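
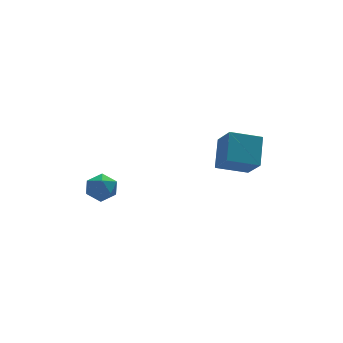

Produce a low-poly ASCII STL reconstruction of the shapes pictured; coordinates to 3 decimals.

solid 
facet normal 0.406 -0.071 0.911
outer loop
vertex -3.159 3.377 -1.552
vertex -3.407 2.62 -1.5
vertex -2.688 2.784 -1.808
endloop
endfacet
facet normal 0.768 0.391 0.507
outer loop
vertex -3.159 3.377 -1.552
vertex -2.688 2.784 -1.808
vertex -2.75 3.457 -2.234
endloop
endfacet
facet normal 0.317 0.901 0.296
outer loop
vertex -3.159 3.377 -1.552
vertex -2.75 3.457 -2.234
vertex -3.508 3.709 -2.19
endloop
endfacet
facet normal -0.325 0.754 0.570
outer loop
vertex -3.159 3.377 -1.552
vertex -3.508 3.709 -2.19
vertex -3.914 3.191 -1.736
endloop
endfacet
facet normal -0.270 0.154 0.951
outer loop
vertex -3.159 3.377 -1.552
vertex -3.914 3.191 -1.736
vertex -3.407 2.62 -1.5
endloop
endfacet
facet normal 0.996 0.045 -0.075
outer loop
vertex -2.75 3.457 -2.234
vertex -2.688 2.784 -1.808
vertex -2.746 2.749 -2.604
endloop
endfacet
facet normal 0.409 -0.703 0.581
outer loop
vertex -2.688 2.784 -1.808
vertex -3.407 2.62 -1.5
vertex -3.152 2.231 -2.15
endloop
endfacet
facet normal -0.684 -0.341 0.645
outer loop
vertex -3.407 2.62 -1.5
vertex -3.914 3.191 -1.736
vertex -3.91 2.483 -2.106
endloop
endfacet
facet normal -0.774 0.632 0.029
outer loop
vertex -3.914 3.191 -1.736
vertex -3.508 3.709 -2.19
vertex -3.972 3.156 -2.532
endloop
endfacet
facet normal 0.265 0.870 -0.417
outer loop
vertex -3.508 3.709 -2.19
vertex -2.75 3.457 -2.234
vertex -3.253 3.32 -2.84
endloop
endfacet
facet normal 0.325 -0.754 -0.570
outer loop
vertex -3.501 2.563 -2.788
vertex -2.746 2.749 -2.604
vertex -3.152 2.231 -2.15
endloop
endfacet
facet normal -0.317 -0.901 -0.296
outer loop
vertex -3.501 2.563 -2.788
vertex -3.152 2.231 -2.15
vertex -3.91 2.483 -2.106
endloop
endfacet
facet normal -0.768 -0.391 -0.507
outer loop
vertex -3.501 2.563 -2.788
vertex -3.91 2.483 -2.106
vertex -3.972 3.156 -2.532
endloop
endfacet
facet normal -0.406 0.071 -0.911
outer loop
vertex -3.501 2.563 -2.788
vertex -3.972 3.156 -2.532
vertex -3.253 3.32 -2.84
endloop
endfacet
facet normal 0.270 -0.154 -0.951
outer loop
vertex -3.501 2.563 -2.788
vertex -3.253 3.32 -2.84
vertex -2.746 2.749 -2.604
endloop
endfacet
facet normal 0.774 -0.632 -0.029
outer loop
vertex -3.152 2.231 -2.15
vertex -2.746 2.749 -2.604
vertex -2.688 2.784 -1.808
endloop
endfacet
facet normal -0.265 -0.870 0.417
outer loop
vertex -3.91 2.483 -2.106
vertex -3.152 2.231 -2.15
vertex -3.407 2.62 -1.5
endloop
endfacet
facet normal -0.996 -0.045 0.075
outer loop
vertex -3.972 3.156 -2.532
vertex -3.91 2.483 -2.106
vertex -3.914 3.191 -1.736
endloop
endfacet
facet normal -0.409 0.703 -0.581
outer loop
vertex -3.253 3.32 -2.84
vertex -3.972 3.156 -2.532
vertex -3.508 3.709 -2.19
endloop
endfacet
facet normal 0.684 0.341 -0.645
outer loop
vertex -2.746 2.749 -2.604
vertex -3.253 3.32 -2.84
vertex -2.75 3.457 -2.234
endloop
endfacet
facet normal -0.938 0.189 0.292
outer loop
vertex 1.816 0.978 1.412
vertex 1.704 2.052 0.358
vertex 1.272 -0.105 0.367
endloop
endfacet
facet normal 0.075 -0.712 0.699
outer loop
vertex 2.696 -0.392 -0.078
vertex 1.816 0.978 1.412
vertex 1.272 -0.105 0.367
endloop
endfacet
facet normal -0.937 0.189 0.293
outer loop
vertex 1.272 -0.105 0.367
vertex 1.704 2.052 0.358
vertex 1.159 0.97 -0.687
endloop
endfacet
facet normal -0.340 -0.676 -0.653
outer loop
vertex 1.159 0.97 -0.687
vertex 2.696 -0.392 -0.078
vertex 1.272 -0.105 0.367
endloop
endfacet
facet normal 0.340 0.676 0.653
outer loop
vertex 1.816 0.978 1.412
vertex 3.128 1.765 -0.087
vertex 1.704 2.052 0.358
endloop
endfacet
facet normal 0.074 -0.712 0.698
outer loop
vertex 3.241 0.69 0.967
vertex 1.816 0.978 1.412
vertex 2.696 -0.392 -0.078
endloop
endfacet
facet normal 0.341 0.676 0.653
outer loop
vertex 3.241 0.69 0.967
vertex 3.128 1.765 -0.087
vertex 1.816 0.978 1.412
endloop
endfacet
facet normal -0.075 0.712 -0.698
outer loop
vertex 1.704 2.052 0.358
vertex 3.128 1.765 -0.087
vertex 1.159 0.97 -0.687
endloop
endfacet
facet normal -0.341 -0.676 -0.653
outer loop
vertex 2.584 0.682 -1.132
vertex 2.696 -0.392 -0.078
vertex 1.159 0.97 -0.687
endloop
endfacet
facet normal -0.074 0.712 -0.699
outer loop
vertex 1.159 0.97 -0.687
vertex 3.128 1.765 -0.087
vertex 2.584 0.682 -1.132
endloop
endfacet
facet normal 0.937 -0.189 -0.293
outer loop
vertex 2.584 0.682 -1.132
vertex 3.241 0.69 0.967
vertex 2.696 -0.392 -0.078
endloop
endfacet
facet normal 0.937 -0.188 -0.293
outer loop
vertex 3.128 1.765 -0.087
vertex 3.241 0.69 0.967
vertex 2.584 0.682 -1.132
endloop
endfacet

endsolid


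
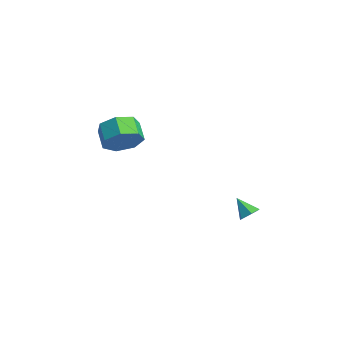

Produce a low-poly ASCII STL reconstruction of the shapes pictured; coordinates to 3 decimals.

solid 
facet normal 0.875 -0.244 -0.418
outer loop
vertex -2.64 -1.963 0.491
vertex -3.14 -2.516 -0.234
vertex -2.871 -1.512 -0.256
endloop
endfacet
facet normal 0.410 0.831 0.375
outer loop
vertex -2.64 -1.963 0.491
vertex -2.871 -1.512 -0.256
vertex -3.621 -1.69 0.958
endloop
endfacet
facet normal 0.410 0.831 0.375
outer loop
vertex -3.621 -1.69 0.958
vertex -2.871 -1.512 -0.256
vertex -3.851 -1.239 0.211
endloop
endfacet
facet normal -0.876 0.244 0.417
outer loop
vertex -3.621 -1.69 0.958
vertex -3.851 -1.239 0.211
vertex -4.12 -2.244 0.234
endloop
endfacet
facet normal 0.876 -0.244 -0.417
outer loop
vertex -2.871 -1.512 -0.256
vertex -3.14 -2.516 -0.234
vertex -3.304 -1.818 -0.986
endloop
endfacet
facet normal 0.056 0.909 -0.414
outer loop
vertex -2.871 -1.512 -0.256
vertex -3.304 -1.818 -0.986
vertex -3.851 -1.239 0.211
endloop
endfacet
facet normal 0.056 0.909 -0.414
outer loop
vertex -3.851 -1.239 0.211
vertex -3.304 -1.818 -0.986
vertex -4.285 -1.545 -0.519
endloop
endfacet
facet normal -0.875 0.244 0.418
outer loop
vertex -3.851 -1.239 0.211
vertex -4.285 -1.545 -0.519
vertex -4.12 -2.244 0.234
endloop
endfacet
facet normal 0.876 -0.243 -0.417
outer loop
vertex -3.304 -1.818 -0.986
vertex -3.14 -2.516 -0.234
vertex -3.613 -2.65 -1.15
endloop
endfacet
facet normal -0.340 0.302 -0.891
outer loop
vertex -3.304 -1.818 -0.986
vertex -3.613 -2.65 -1.15
vertex -4.285 -1.545 -0.519
endloop
endfacet
facet normal -0.340 0.302 -0.891
outer loop
vertex -4.285 -1.545 -0.519
vertex -3.613 -2.65 -1.15
vertex -4.594 -2.377 -0.683
endloop
endfacet
facet normal -0.876 0.243 0.417
outer loop
vertex -4.285 -1.545 -0.519
vertex -4.594 -2.377 -0.683
vertex -4.12 -2.244 0.234
endloop
endfacet
facet normal 0.876 -0.244 -0.417
outer loop
vertex -3.613 -2.65 -1.15
vertex -3.14 -2.516 -0.234
vertex -3.566 -3.381 -0.623
endloop
endfacet
facet normal -0.480 -0.533 -0.697
outer loop
vertex -3.613 -2.65 -1.15
vertex -3.566 -3.381 -0.623
vertex -4.594 -2.377 -0.683
endloop
endfacet
facet normal -0.480 -0.533 -0.697
outer loop
vertex -4.594 -2.377 -0.683
vertex -3.566 -3.381 -0.623
vertex -4.547 -3.108 -0.156
endloop
endfacet
facet normal -0.875 0.244 0.417
outer loop
vertex -4.594 -2.377 -0.683
vertex -4.547 -3.108 -0.156
vertex -4.12 -2.244 0.234
endloop
endfacet
facet normal 0.876 -0.244 -0.417
outer loop
vertex -3.566 -3.381 -0.623
vertex -3.14 -2.516 -0.234
vertex -3.198 -3.462 0.197
endloop
endfacet
facet normal -0.259 -0.966 0.021
outer loop
vertex -3.566 -3.381 -0.623
vertex -3.198 -3.462 0.197
vertex -4.547 -3.108 -0.156
endloop
endfacet
facet normal -0.259 -0.966 0.021
outer loop
vertex -4.547 -3.108 -0.156
vertex -3.198 -3.462 0.197
vertex -4.178 -3.189 0.664
endloop
endfacet
facet normal -0.875 0.244 0.418
outer loop
vertex -4.547 -3.108 -0.156
vertex -4.178 -3.189 0.664
vertex -4.12 -2.244 0.234
endloop
endfacet
facet normal 0.876 -0.244 -0.417
outer loop
vertex -3.198 -3.462 0.197
vertex -3.14 -2.516 -0.234
vertex -2.786 -2.83 0.693
endloop
endfacet
facet normal 0.158 -0.671 0.724
outer loop
vertex -3.198 -3.462 0.197
vertex -2.786 -2.83 0.693
vertex -4.178 -3.189 0.664
endloop
endfacet
facet normal 0.158 -0.671 0.724
outer loop
vertex -4.178 -3.189 0.664
vertex -2.786 -2.83 0.693
vertex -3.766 -2.557 1.16
endloop
endfacet
facet normal -0.876 0.244 0.417
outer loop
vertex -4.178 -3.189 0.664
vertex -3.766 -2.557 1.16
vertex -4.12 -2.244 0.234
endloop
endfacet
facet normal 0.875 -0.245 -0.417
outer loop
vertex -2.786 -2.83 0.693
vertex -3.14 -2.516 -0.234
vertex -2.64 -1.963 0.491
endloop
endfacet
facet normal 0.456 0.129 0.881
outer loop
vertex -2.786 -2.83 0.693
vertex -2.64 -1.963 0.491
vertex -3.766 -2.557 1.16
endloop
endfacet
facet normal 0.455 0.129 0.881
outer loop
vertex -3.766 -2.557 1.16
vertex -2.64 -1.963 0.491
vertex -3.621 -1.69 0.958
endloop
endfacet
facet normal -0.876 0.244 0.417
outer loop
vertex -3.766 -2.557 1.16
vertex -3.621 -1.69 0.958
vertex -4.12 -2.244 0.234
endloop
endfacet
facet normal 0.754 0.191 -0.628
outer loop
vertex 3.195 0.65 -2.29
vertex 2.821 0.804 -2.692
vertex 3.025 1.193 -2.329
endloop
endfacet
facet normal 0.221 0.139 0.965
outer loop
vertex 3.195 0.65 -2.29
vertex 3.025 1.193 -2.329
vertex 1.999 0.596 -2.008
endloop
endfacet
facet normal 0.755 0.190 -0.628
outer loop
vertex 3.025 1.193 -2.329
vertex 2.821 0.804 -2.692
vertex 2.652 1.347 -2.731
endloop
endfacet
facet normal -0.280 0.781 0.559
outer loop
vertex 3.025 1.193 -2.329
vertex 2.652 1.347 -2.731
vertex 1.999 0.596 -2.008
endloop
endfacet
facet normal 0.755 0.190 -0.628
outer loop
vertex 2.652 1.347 -2.731
vertex 2.821 0.804 -2.692
vertex 2.448 0.958 -3.094
endloop
endfacet
facet normal -0.812 0.564 -0.148
outer loop
vertex 2.652 1.347 -2.731
vertex 2.448 0.958 -3.094
vertex 1.999 0.596 -2.008
endloop
endfacet
facet normal 0.755 0.191 -0.627
outer loop
vertex 2.448 0.958 -3.094
vertex 2.821 0.804 -2.692
vertex 2.617 0.415 -3.056
endloop
endfacet
facet normal -0.845 -0.294 -0.447
outer loop
vertex 2.448 0.958 -3.094
vertex 2.617 0.415 -3.056
vertex 1.999 0.596 -2.008
endloop
endfacet
facet normal 0.755 0.191 -0.627
outer loop
vertex 2.617 0.415 -3.056
vertex 2.821 0.804 -2.692
vertex 2.991 0.261 -2.653
endloop
endfacet
facet normal -0.343 -0.938 -0.040
outer loop
vertex 2.617 0.415 -3.056
vertex 2.991 0.261 -2.653
vertex 1.999 0.596 -2.008
endloop
endfacet
facet normal 0.754 0.191 -0.628
outer loop
vertex 2.991 0.261 -2.653
vertex 2.821 0.804 -2.692
vertex 3.195 0.65 -2.29
endloop
endfacet
facet normal 0.190 -0.721 0.666
outer loop
vertex 2.991 0.261 -2.653
vertex 3.195 0.65 -2.29
vertex 1.999 0.596 -2.008
endloop
endfacet

endsolid


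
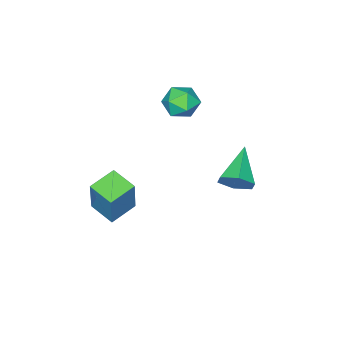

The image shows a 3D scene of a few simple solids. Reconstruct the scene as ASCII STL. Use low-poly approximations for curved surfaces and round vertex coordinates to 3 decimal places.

solid 
facet normal 0.773 0.421 -0.475
outer loop
vertex -1.385 2.461 -2.013
vertex -1.637 2.111 -2.733
vertex -1.918 2.872 -2.516
endloop
endfacet
facet normal -0.289 0.568 0.770
outer loop
vertex -1.385 2.461 -2.013
vertex -1.918 2.872 -2.516
vertex -3.143 1.289 -1.807
endloop
endfacet
facet normal 0.772 0.421 -0.476
outer loop
vertex -1.918 2.872 -2.516
vertex -1.637 2.111 -2.733
vertex -2.17 2.521 -3.236
endloop
endfacet
facet normal -0.795 0.607 -0.018
outer loop
vertex -1.918 2.872 -2.516
vertex -2.17 2.521 -3.236
vertex -3.143 1.289 -1.807
endloop
endfacet
facet normal 0.772 0.422 -0.474
outer loop
vertex -2.17 2.521 -3.236
vertex -1.637 2.111 -2.733
vertex -1.888 1.76 -3.454
endloop
endfacet
facet normal -0.775 -0.109 -0.622
outer loop
vertex -2.17 2.521 -3.236
vertex -1.888 1.76 -3.454
vertex -3.143 1.289 -1.807
endloop
endfacet
facet normal 0.773 0.421 -0.474
outer loop
vertex -1.888 1.76 -3.454
vertex -1.637 2.111 -2.733
vertex -1.356 1.349 -2.951
endloop
endfacet
facet normal -0.252 -0.863 -0.439
outer loop
vertex -1.888 1.76 -3.454
vertex -1.356 1.349 -2.951
vertex -3.143 1.289 -1.807
endloop
endfacet
facet normal 0.773 0.421 -0.475
outer loop
vertex -1.356 1.349 -2.951
vertex -1.637 2.111 -2.733
vertex -1.104 1.7 -2.23
endloop
endfacet
facet normal 0.254 -0.902 0.350
outer loop
vertex -1.356 1.349 -2.951
vertex -1.104 1.7 -2.23
vertex -3.143 1.289 -1.807
endloop
endfacet
facet normal 0.773 0.421 -0.475
outer loop
vertex -1.104 1.7 -2.23
vertex -1.637 2.111 -2.733
vertex -1.385 2.461 -2.013
endloop
endfacet
facet normal 0.235 -0.185 0.954
outer loop
vertex -1.104 1.7 -2.23
vertex -1.385 2.461 -2.013
vertex -3.143 1.289 -1.807
endloop
endfacet
facet normal -0.973 0.092 0.212
outer loop
vertex 1.792 -1.494 -1.747
vertex 1.846 -0.286 -2.021
vertex 1.349 -1.895 -3.603
endloop
endfacet
facet normal -0.043 -0.974 0.221
outer loop
vertex 2.614 -2.014 -3.879
vertex 1.792 -1.494 -1.747
vertex 1.349 -1.895 -3.603
endloop
endfacet
facet normal -0.973 0.092 0.212
outer loop
vertex 1.349 -1.895 -3.603
vertex 1.846 -0.286 -2.021
vertex 1.403 -0.687 -3.877
endloop
endfacet
facet normal -0.227 -0.206 -0.952
outer loop
vertex 1.403 -0.687 -3.877
vertex 2.614 -2.014 -3.879
vertex 1.349 -1.895 -3.603
endloop
endfacet
facet normal 0.227 0.206 0.952
outer loop
vertex 1.792 -1.494 -1.747
vertex 3.111 -0.405 -2.297
vertex 1.846 -0.286 -2.021
endloop
endfacet
facet normal -0.043 -0.974 0.221
outer loop
vertex 3.057 -1.613 -2.023
vertex 1.792 -1.494 -1.747
vertex 2.614 -2.014 -3.879
endloop
endfacet
facet normal 0.227 0.206 0.952
outer loop
vertex 3.057 -1.613 -2.023
vertex 3.111 -0.405 -2.297
vertex 1.792 -1.494 -1.747
endloop
endfacet
facet normal 0.043 0.974 -0.221
outer loop
vertex 1.846 -0.286 -2.021
vertex 3.111 -0.405 -2.297
vertex 1.403 -0.687 -3.877
endloop
endfacet
facet normal -0.227 -0.206 -0.952
outer loop
vertex 2.668 -0.806 -4.153
vertex 2.614 -2.014 -3.879
vertex 1.403 -0.687 -3.877
endloop
endfacet
facet normal 0.043 0.974 -0.221
outer loop
vertex 1.403 -0.687 -3.877
vertex 3.111 -0.405 -2.297
vertex 2.668 -0.806 -4.153
endloop
endfacet
facet normal 0.973 -0.092 -0.212
outer loop
vertex 2.668 -0.806 -4.153
vertex 3.057 -1.613 -2.023
vertex 2.614 -2.014 -3.879
endloop
endfacet
facet normal 0.973 -0.092 -0.212
outer loop
vertex 3.111 -0.405 -2.297
vertex 3.057 -1.613 -2.023
vertex 2.668 -0.806 -4.153
endloop
endfacet
facet normal -0.937 0.345 0.046
outer loop
vertex -3.742 -2.077 -1.169
vertex -3.742 -2.197 -0.273
vertex -3.469 -1.409 -0.623
endloop
endfacet
facet normal -0.582 0.644 -0.496
outer loop
vertex -3.742 -2.077 -1.169
vertex -3.469 -1.409 -0.623
vertex -3.014 -1.585 -1.385
endloop
endfacet
facet normal -0.357 0.121 -0.926
outer loop
vertex -3.742 -2.077 -1.169
vertex -3.014 -1.585 -1.385
vertex -3.006 -2.481 -1.505
endloop
endfacet
facet normal -0.572 -0.501 -0.649
outer loop
vertex -3.742 -2.077 -1.169
vertex -3.006 -2.481 -1.505
vertex -3.455 -2.859 -0.818
endloop
endfacet
facet normal -0.930 -0.363 -0.049
outer loop
vertex -3.742 -2.077 -1.169
vertex -3.455 -2.859 -0.818
vertex -3.742 -2.197 -0.273
endloop
endfacet
facet normal -0.008 0.973 -0.230
outer loop
vertex -3.014 -1.585 -1.385
vertex -3.469 -1.409 -0.623
vertex -2.565 -1.401 -0.622
endloop
endfacet
facet normal -0.582 0.490 0.649
outer loop
vertex -3.469 -1.409 -0.623
vertex -3.742 -2.197 -0.273
vertex -3.014 -1.779 0.065
endloop
endfacet
facet normal -0.572 -0.655 0.494
outer loop
vertex -3.742 -2.197 -0.273
vertex -3.455 -2.859 -0.818
vertex -3.006 -2.675 -0.055
endloop
endfacet
facet normal 0.008 -0.878 -0.478
outer loop
vertex -3.455 -2.859 -0.818
vertex -3.006 -2.481 -1.505
vertex -2.551 -2.851 -0.817
endloop
endfacet
facet normal 0.357 0.127 -0.926
outer loop
vertex -3.006 -2.481 -1.505
vertex -3.014 -1.585 -1.385
vertex -2.278 -2.063 -1.167
endloop
endfacet
facet normal 0.572 0.501 0.649
outer loop
vertex -2.278 -2.183 -0.271
vertex -2.565 -1.401 -0.622
vertex -3.014 -1.779 0.065
endloop
endfacet
facet normal 0.357 -0.121 0.926
outer loop
vertex -2.278 -2.183 -0.271
vertex -3.014 -1.779 0.065
vertex -3.006 -2.675 -0.055
endloop
endfacet
facet normal 0.582 -0.644 0.496
outer loop
vertex -2.278 -2.183 -0.271
vertex -3.006 -2.675 -0.055
vertex -2.551 -2.851 -0.817
endloop
endfacet
facet normal 0.937 -0.345 -0.046
outer loop
vertex -2.278 -2.183 -0.271
vertex -2.551 -2.851 -0.817
vertex -2.278 -2.063 -1.167
endloop
endfacet
facet normal 0.930 0.363 0.049
outer loop
vertex -2.278 -2.183 -0.271
vertex -2.278 -2.063 -1.167
vertex -2.565 -1.401 -0.622
endloop
endfacet
facet normal -0.008 0.878 0.478
outer loop
vertex -3.014 -1.779 0.065
vertex -2.565 -1.401 -0.622
vertex -3.469 -1.409 -0.623
endloop
endfacet
facet normal -0.357 -0.127 0.926
outer loop
vertex -3.006 -2.675 -0.055
vertex -3.014 -1.779 0.065
vertex -3.742 -2.197 -0.273
endloop
endfacet
facet normal 0.008 -0.973 0.230
outer loop
vertex -2.551 -2.851 -0.817
vertex -3.006 -2.675 -0.055
vertex -3.455 -2.859 -0.818
endloop
endfacet
facet normal 0.582 -0.490 -0.649
outer loop
vertex -2.278 -2.063 -1.167
vertex -2.551 -2.851 -0.817
vertex -3.006 -2.481 -1.505
endloop
endfacet
facet normal 0.572 0.655 -0.494
outer loop
vertex -2.565 -1.401 -0.622
vertex -2.278 -2.063 -1.167
vertex -3.014 -1.585 -1.385
endloop
endfacet

endsolid


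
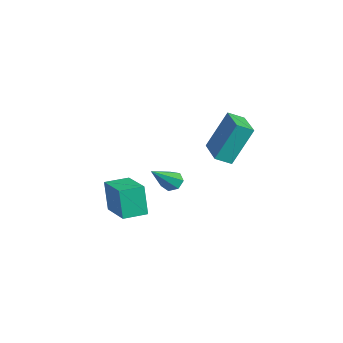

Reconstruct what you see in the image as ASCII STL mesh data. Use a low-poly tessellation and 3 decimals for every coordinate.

solid 
facet normal -0.996 -0.087 0.001
outer loop
vertex 1.756 3.641 2.773
vertex 1.689 4.408 2.39
vertex 1.839 2.67 0.812
endloop
endfacet
facet normal 0.079 -0.892 0.445
outer loop
vertex 3.691 2.832 0.81
vertex 1.756 3.641 2.773
vertex 1.839 2.67 0.812
endloop
endfacet
facet normal -0.996 -0.087 0.002
outer loop
vertex 1.839 2.67 0.812
vertex 1.689 4.408 2.39
vertex 1.771 3.437 0.429
endloop
endfacet
facet normal 0.038 -0.444 -0.895
outer loop
vertex 1.771 3.437 0.429
vertex 3.691 2.832 0.81
vertex 1.839 2.67 0.812
endloop
endfacet
facet normal -0.038 0.444 0.895
outer loop
vertex 1.756 3.641 2.773
vertex 3.541 4.57 2.388
vertex 1.689 4.408 2.39
endloop
endfacet
facet normal 0.078 -0.892 0.445
outer loop
vertex 3.609 3.803 2.771
vertex 1.756 3.641 2.773
vertex 3.691 2.832 0.81
endloop
endfacet
facet normal -0.038 0.444 0.895
outer loop
vertex 3.609 3.803 2.771
vertex 3.541 4.57 2.388
vertex 1.756 3.641 2.773
endloop
endfacet
facet normal -0.079 0.892 -0.445
outer loop
vertex 1.689 4.408 2.39
vertex 3.541 4.57 2.388
vertex 1.771 3.437 0.429
endloop
endfacet
facet normal 0.038 -0.444 -0.895
outer loop
vertex 3.624 3.599 0.427
vertex 3.691 2.832 0.81
vertex 1.771 3.437 0.429
endloop
endfacet
facet normal -0.078 0.892 -0.445
outer loop
vertex 1.771 3.437 0.429
vertex 3.541 4.57 2.388
vertex 3.624 3.599 0.427
endloop
endfacet
facet normal 0.996 0.086 -0.001
outer loop
vertex 3.624 3.599 0.427
vertex 3.609 3.803 2.771
vertex 3.691 2.832 0.81
endloop
endfacet
facet normal 0.996 0.088 -0.001
outer loop
vertex 3.541 4.57 2.388
vertex 3.609 3.803 2.771
vertex 3.624 3.599 0.427
endloop
endfacet
facet normal -0.948 -0.289 -0.133
outer loop
vertex -2.055 -1.633 -3.104
vertex -2.427 -0.441 -3.042
vertex -1.861 -1.483 -4.817
endloop
endfacet
facet normal 0.298 -0.953 -0.050
outer loop
vertex -0.013 -0.919 -4.558
vertex -2.055 -1.633 -3.104
vertex -1.861 -1.483 -4.817
endloop
endfacet
facet normal -0.948 -0.289 -0.133
outer loop
vertex -1.861 -1.483 -4.817
vertex -2.427 -0.441 -3.042
vertex -2.233 -0.291 -4.755
endloop
endfacet
facet normal 0.112 0.087 -0.990
outer loop
vertex -2.233 -0.291 -4.755
vertex -0.013 -0.919 -4.558
vertex -1.861 -1.483 -4.817
endloop
endfacet
facet normal -0.112 -0.087 0.990
outer loop
vertex -2.055 -1.633 -3.104
vertex -0.579 0.123 -2.783
vertex -2.427 -0.441 -3.042
endloop
endfacet
facet normal 0.298 -0.953 -0.050
outer loop
vertex -0.207 -1.069 -2.845
vertex -2.055 -1.633 -3.104
vertex -0.013 -0.919 -4.558
endloop
endfacet
facet normal -0.112 -0.087 0.990
outer loop
vertex -0.207 -1.069 -2.845
vertex -0.579 0.123 -2.783
vertex -2.055 -1.633 -3.104
endloop
endfacet
facet normal -0.298 0.953 0.050
outer loop
vertex -2.427 -0.441 -3.042
vertex -0.579 0.123 -2.783
vertex -2.233 -0.291 -4.755
endloop
endfacet
facet normal 0.112 0.087 -0.990
outer loop
vertex -0.385 0.273 -4.496
vertex -0.013 -0.919 -4.558
vertex -2.233 -0.291 -4.755
endloop
endfacet
facet normal -0.298 0.953 0.050
outer loop
vertex -2.233 -0.291 -4.755
vertex -0.579 0.123 -2.783
vertex -0.385 0.273 -4.496
endloop
endfacet
facet normal 0.948 0.289 0.133
outer loop
vertex -0.385 0.273 -4.496
vertex -0.207 -1.069 -2.845
vertex -0.013 -0.919 -4.558
endloop
endfacet
facet normal 0.948 0.289 0.133
outer loop
vertex -0.579 0.123 -2.783
vertex -0.207 -1.069 -2.845
vertex -0.385 0.273 -4.496
endloop
endfacet
facet normal -0.609 0.508 -0.609
outer loop
vertex 1.104 1.069 -2.316
vertex 0.799 1.263 -1.849
vertex 1.267 1.509 -2.112
endloop
endfacet
facet normal 0.853 -0.077 -0.516
outer loop
vertex 1.104 1.069 -2.316
vertex 1.267 1.509 -2.112
vertex 2.081 0.197 -0.571
endloop
endfacet
facet normal -0.609 0.508 -0.609
outer loop
vertex 1.267 1.509 -2.112
vertex 0.799 1.263 -1.849
vertex 1.078 1.764 -1.71
endloop
endfacet
facet normal 0.829 0.557 0.036
outer loop
vertex 1.267 1.509 -2.112
vertex 1.078 1.764 -1.71
vertex 2.081 0.197 -0.571
endloop
endfacet
facet normal -0.611 0.508 -0.607
outer loop
vertex 1.078 1.764 -1.71
vertex 0.799 1.263 -1.849
vertex 0.68 1.642 -1.412
endloop
endfacet
facet normal 0.296 0.678 0.673
outer loop
vertex 1.078 1.764 -1.71
vertex 0.68 1.642 -1.412
vertex 2.081 0.197 -0.571
endloop
endfacet
facet normal -0.609 0.509 -0.608
outer loop
vertex 0.68 1.642 -1.412
vertex 0.799 1.263 -1.849
vertex 0.371 1.234 -1.444
endloop
endfacet
facet normal -0.350 0.194 0.916
outer loop
vertex 0.68 1.642 -1.412
vertex 0.371 1.234 -1.444
vertex 2.081 0.197 -0.571
endloop
endfacet
facet normal -0.611 0.506 -0.609
outer loop
vertex 0.371 1.234 -1.444
vertex 0.799 1.263 -1.849
vertex 0.386 0.848 -1.78
endloop
endfacet
facet normal -0.618 -0.530 0.581
outer loop
vertex 0.371 1.234 -1.444
vertex 0.386 0.848 -1.78
vertex 2.081 0.197 -0.571
endloop
endfacet
facet normal -0.611 0.507 -0.607
outer loop
vertex 0.386 0.848 -1.78
vertex 0.799 1.263 -1.849
vertex 0.711 0.775 -2.168
endloop
endfacet
facet normal -0.308 -0.948 -0.079
outer loop
vertex 0.386 0.848 -1.78
vertex 0.711 0.775 -2.168
vertex 2.081 0.197 -0.571
endloop
endfacet
facet normal -0.609 0.508 -0.609
outer loop
vertex 0.711 0.775 -2.168
vertex 0.799 1.263 -1.849
vertex 1.104 1.069 -2.316
endloop
endfacet
facet normal 0.346 -0.748 -0.567
outer loop
vertex 0.711 0.775 -2.168
vertex 1.104 1.069 -2.316
vertex 2.081 0.197 -0.571
endloop
endfacet

endsolid


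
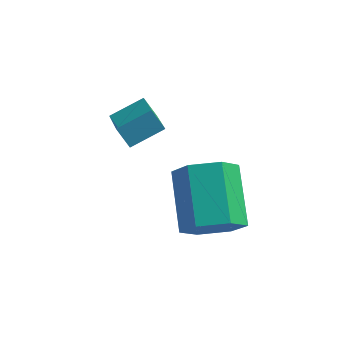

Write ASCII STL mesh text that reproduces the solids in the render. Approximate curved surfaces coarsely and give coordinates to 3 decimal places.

solid 
facet normal 0.323 -0.778 -0.539
outer loop
vertex 4.118 0.633 -2.045
vertex 3.737 -0.007 -1.349
vertex 3.159 0.296 -2.133
endloop
endfacet
facet normal -0.111 0.534 -0.838
outer loop
vertex 4.118 0.633 -2.045
vertex 3.159 0.296 -2.133
vertex 3.425 2.307 -0.888
endloop
endfacet
facet normal -0.111 0.534 -0.838
outer loop
vertex 3.425 2.307 -0.888
vertex 3.159 0.296 -2.133
vertex 2.466 1.97 -0.976
endloop
endfacet
facet normal -0.323 0.779 0.538
outer loop
vertex 3.425 2.307 -0.888
vertex 2.466 1.97 -0.976
vertex 3.043 1.667 -0.191
endloop
endfacet
facet normal 0.322 -0.778 -0.539
outer loop
vertex 3.159 0.296 -2.133
vertex 3.737 -0.007 -1.349
vertex 2.778 -0.344 -1.436
endloop
endfacet
facet normal -0.870 -0.019 -0.493
outer loop
vertex 3.159 0.296 -2.133
vertex 2.778 -0.344 -1.436
vertex 2.466 1.97 -0.976
endloop
endfacet
facet normal -0.869 -0.019 -0.494
outer loop
vertex 2.466 1.97 -0.976
vertex 2.778 -0.344 -1.436
vertex 2.084 1.33 -0.279
endloop
endfacet
facet normal -0.323 0.779 0.538
outer loop
vertex 2.466 1.97 -0.976
vertex 2.084 1.33 -0.279
vertex 3.043 1.667 -0.191
endloop
endfacet
facet normal 0.322 -0.779 -0.538
outer loop
vertex 2.778 -0.344 -1.436
vertex 3.737 -0.007 -1.349
vertex 3.355 -0.647 -0.652
endloop
endfacet
facet normal -0.759 -0.553 0.345
outer loop
vertex 2.778 -0.344 -1.436
vertex 3.355 -0.647 -0.652
vertex 2.084 1.33 -0.279
endloop
endfacet
facet normal -0.758 -0.553 0.345
outer loop
vertex 2.084 1.33 -0.279
vertex 3.355 -0.647 -0.652
vertex 2.662 1.027 0.505
endloop
endfacet
facet normal -0.323 0.778 0.539
outer loop
vertex 2.084 1.33 -0.279
vertex 2.662 1.027 0.505
vertex 3.043 1.667 -0.191
endloop
endfacet
facet normal 0.323 -0.779 -0.538
outer loop
vertex 3.355 -0.647 -0.652
vertex 3.737 -0.007 -1.349
vertex 4.314 -0.31 -0.564
endloop
endfacet
facet normal 0.111 -0.534 0.838
outer loop
vertex 3.355 -0.647 -0.652
vertex 4.314 -0.31 -0.564
vertex 2.662 1.027 0.505
endloop
endfacet
facet normal 0.111 -0.534 0.838
outer loop
vertex 2.662 1.027 0.505
vertex 4.314 -0.31 -0.564
vertex 3.621 1.364 0.593
endloop
endfacet
facet normal -0.323 0.778 0.539
outer loop
vertex 2.662 1.027 0.505
vertex 3.621 1.364 0.593
vertex 3.043 1.667 -0.191
endloop
endfacet
facet normal 0.323 -0.779 -0.538
outer loop
vertex 4.314 -0.31 -0.564
vertex 3.737 -0.007 -1.349
vertex 4.696 0.33 -1.261
endloop
endfacet
facet normal 0.869 0.019 0.494
outer loop
vertex 4.314 -0.31 -0.564
vertex 4.696 0.33 -1.261
vertex 3.621 1.364 0.593
endloop
endfacet
facet normal 0.870 0.020 0.493
outer loop
vertex 3.621 1.364 0.593
vertex 4.696 0.33 -1.261
vertex 4.002 2.004 -0.104
endloop
endfacet
facet normal -0.322 0.778 0.539
outer loop
vertex 3.621 1.364 0.593
vertex 4.002 2.004 -0.104
vertex 3.043 1.667 -0.191
endloop
endfacet
facet normal 0.323 -0.778 -0.539
outer loop
vertex 4.696 0.33 -1.261
vertex 3.737 -0.007 -1.349
vertex 4.118 0.633 -2.045
endloop
endfacet
facet normal 0.758 0.553 -0.345
outer loop
vertex 4.696 0.33 -1.261
vertex 4.118 0.633 -2.045
vertex 4.002 2.004 -0.104
endloop
endfacet
facet normal 0.759 0.553 -0.345
outer loop
vertex 4.002 2.004 -0.104
vertex 4.118 0.633 -2.045
vertex 3.425 2.307 -0.888
endloop
endfacet
facet normal -0.322 0.779 0.538
outer loop
vertex 4.002 2.004 -0.104
vertex 3.425 2.307 -0.888
vertex 3.043 1.667 -0.191
endloop
endfacet
facet normal -0.725 -0.571 -0.384
outer loop
vertex 0.335 1.498 1.233
vertex -0.344 2.991 0.294
vertex 0.805 1.32 0.61
endloop
endfacet
facet normal 0.360 -0.790 0.497
outer loop
vertex 1.704 2.029 1.086
vertex 0.335 1.498 1.233
vertex 0.805 1.32 0.61
endloop
endfacet
facet normal -0.725 -0.571 -0.384
outer loop
vertex 0.805 1.32 0.61
vertex -0.344 2.991 0.294
vertex 0.126 2.813 -0.329
endloop
endfacet
facet normal 0.587 -0.222 -0.778
outer loop
vertex 0.126 2.813 -0.329
vertex 1.704 2.029 1.086
vertex 0.805 1.32 0.61
endloop
endfacet
facet normal -0.587 0.222 0.778
outer loop
vertex 0.335 1.498 1.233
vertex 0.555 3.7 0.77
vertex -0.344 2.991 0.294
endloop
endfacet
facet normal 0.360 -0.790 0.497
outer loop
vertex 1.234 2.207 1.709
vertex 0.335 1.498 1.233
vertex 1.704 2.029 1.086
endloop
endfacet
facet normal -0.587 0.222 0.778
outer loop
vertex 1.234 2.207 1.709
vertex 0.555 3.7 0.77
vertex 0.335 1.498 1.233
endloop
endfacet
facet normal -0.360 0.790 -0.497
outer loop
vertex -0.344 2.991 0.294
vertex 0.555 3.7 0.77
vertex 0.126 2.813 -0.329
endloop
endfacet
facet normal 0.587 -0.222 -0.778
outer loop
vertex 1.025 3.522 0.147
vertex 1.704 2.029 1.086
vertex 0.126 2.813 -0.329
endloop
endfacet
facet normal -0.360 0.790 -0.497
outer loop
vertex 0.126 2.813 -0.329
vertex 0.555 3.7 0.77
vertex 1.025 3.522 0.147
endloop
endfacet
facet normal 0.725 0.571 0.384
outer loop
vertex 1.025 3.522 0.147
vertex 1.234 2.207 1.709
vertex 1.704 2.029 1.086
endloop
endfacet
facet normal 0.725 0.571 0.384
outer loop
vertex 0.555 3.7 0.77
vertex 1.234 2.207 1.709
vertex 1.025 3.522 0.147
endloop
endfacet

endsolid


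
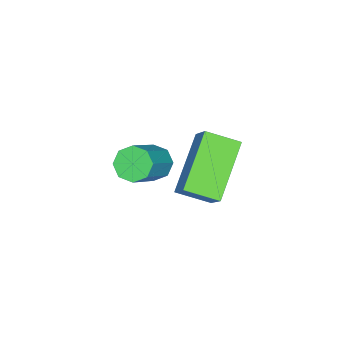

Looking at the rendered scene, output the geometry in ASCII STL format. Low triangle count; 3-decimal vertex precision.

solid 
facet normal -0.435 -0.512 -0.741
outer loop
vertex 1.35 0.629 1.995
vertex 0.949 1.522 1.614
vertex 2.923 0.871 0.903
endloop
endfacet
facet normal 0.382 -0.850 0.362
outer loop
vertex 3.371 1.398 1.666
vertex 1.35 0.629 1.995
vertex 2.923 0.871 0.903
endloop
endfacet
facet normal -0.435 -0.512 -0.741
outer loop
vertex 2.923 0.871 0.903
vertex 0.949 1.522 1.614
vertex 2.522 1.764 0.522
endloop
endfacet
facet normal 0.815 0.125 -0.565
outer loop
vertex 2.522 1.764 0.522
vertex 3.371 1.398 1.666
vertex 2.923 0.871 0.903
endloop
endfacet
facet normal -0.815 -0.125 0.565
outer loop
vertex 1.35 0.629 1.995
vertex 1.397 2.049 2.377
vertex 0.949 1.522 1.614
endloop
endfacet
facet normal 0.382 -0.850 0.362
outer loop
vertex 1.798 1.156 2.758
vertex 1.35 0.629 1.995
vertex 3.371 1.398 1.666
endloop
endfacet
facet normal -0.815 -0.125 0.565
outer loop
vertex 1.798 1.156 2.758
vertex 1.397 2.049 2.377
vertex 1.35 0.629 1.995
endloop
endfacet
facet normal -0.382 0.850 -0.362
outer loop
vertex 0.949 1.522 1.614
vertex 1.397 2.049 2.377
vertex 2.522 1.764 0.522
endloop
endfacet
facet normal 0.815 0.125 -0.565
outer loop
vertex 2.97 2.291 1.285
vertex 3.371 1.398 1.666
vertex 2.522 1.764 0.522
endloop
endfacet
facet normal -0.382 0.850 -0.362
outer loop
vertex 2.522 1.764 0.522
vertex 1.397 2.049 2.377
vertex 2.97 2.291 1.285
endloop
endfacet
facet normal 0.435 0.512 0.741
outer loop
vertex 2.97 2.291 1.285
vertex 1.798 1.156 2.758
vertex 3.371 1.398 1.666
endloop
endfacet
facet normal 0.435 0.512 0.741
outer loop
vertex 1.397 2.049 2.377
vertex 1.798 1.156 2.758
vertex 2.97 2.291 1.285
endloop
endfacet
facet normal -0.766 -0.030 -0.642
outer loop
vertex 0.48 -1.696 -1.804
vertex 0.118 -1.443 -1.384
vertex 0.48 -1.23 -1.826
endloop
endfacet
facet normal 0.642 -0.036 -0.766
outer loop
vertex 0.48 -1.696 -1.804
vertex 0.48 -1.23 -1.826
vertex 1.683 -1.651 -0.797
endloop
endfacet
facet normal 0.642 -0.037 -0.766
outer loop
vertex 1.683 -1.651 -0.797
vertex 0.48 -1.23 -1.826
vertex 1.684 -1.184 -0.819
endloop
endfacet
facet normal 0.767 0.029 0.641
outer loop
vertex 1.683 -1.651 -0.797
vertex 1.684 -1.184 -0.819
vertex 1.322 -1.397 -0.376
endloop
endfacet
facet normal -0.767 -0.027 -0.641
outer loop
vertex 0.48 -1.23 -1.826
vertex 0.118 -1.443 -1.384
vertex 0.269 -0.888 -1.588
endloop
endfacet
facet normal 0.455 0.680 -0.575
outer loop
vertex 0.48 -1.23 -1.826
vertex 0.269 -0.888 -1.588
vertex 1.684 -1.184 -0.819
endloop
endfacet
facet normal 0.454 0.682 -0.573
outer loop
vertex 1.684 -1.184 -0.819
vertex 0.269 -0.888 -1.588
vertex 1.472 -0.843 -0.581
endloop
endfacet
facet normal 0.767 0.030 0.641
outer loop
vertex 1.684 -1.184 -0.819
vertex 1.472 -0.843 -0.581
vertex 1.322 -1.397 -0.376
endloop
endfacet
facet normal -0.766 -0.028 -0.642
outer loop
vertex 0.269 -0.888 -1.588
vertex 0.118 -1.443 -1.384
vertex -0.031 -0.872 -1.231
endloop
endfacet
facet normal 0.000 0.999 -0.045
outer loop
vertex 0.269 -0.888 -1.588
vertex -0.031 -0.872 -1.231
vertex 1.472 -0.843 -0.581
endloop
endfacet
facet normal 0.001 0.999 -0.047
outer loop
vertex 1.472 -0.843 -0.581
vertex -0.031 -0.872 -1.231
vertex 1.172 -0.826 -0.224
endloop
endfacet
facet normal 0.766 0.030 0.642
outer loop
vertex 1.472 -0.843 -0.581
vertex 1.172 -0.826 -0.224
vertex 1.322 -1.397 -0.376
endloop
endfacet
facet normal -0.767 -0.029 -0.641
outer loop
vertex -0.031 -0.872 -1.231
vertex 0.118 -1.443 -1.384
vertex -0.243 -1.189 -0.963
endloop
endfacet
facet normal -0.453 0.733 0.508
outer loop
vertex -0.031 -0.872 -1.231
vertex -0.243 -1.189 -0.963
vertex 1.172 -0.826 -0.224
endloop
endfacet
facet normal -0.454 0.731 0.509
outer loop
vertex 1.172 -0.826 -0.224
vertex -0.243 -1.189 -0.963
vertex 0.96 -1.144 0.044
endloop
endfacet
facet normal 0.766 0.030 0.642
outer loop
vertex 1.172 -0.826 -0.224
vertex 0.96 -1.144 0.044
vertex 1.322 -1.397 -0.376
endloop
endfacet
facet normal -0.767 -0.029 -0.641
outer loop
vertex -0.243 -1.189 -0.963
vertex 0.118 -1.443 -1.384
vertex -0.244 -1.656 -0.941
endloop
endfacet
facet normal -0.642 0.037 0.766
outer loop
vertex -0.243 -1.189 -0.963
vertex -0.244 -1.656 -0.941
vertex 0.96 -1.144 0.044
endloop
endfacet
facet normal -0.642 0.036 0.766
outer loop
vertex 0.96 -1.144 0.044
vertex -0.244 -1.656 -0.941
vertex 0.96 -1.61 0.066
endloop
endfacet
facet normal 0.766 0.030 0.642
outer loop
vertex 0.96 -1.144 0.044
vertex 0.96 -1.61 0.066
vertex 1.322 -1.397 -0.376
endloop
endfacet
facet normal -0.767 -0.030 -0.641
outer loop
vertex -0.244 -1.656 -0.941
vertex 0.118 -1.443 -1.384
vertex -0.032 -1.997 -1.179
endloop
endfacet
facet normal -0.454 -0.682 0.573
outer loop
vertex -0.244 -1.656 -0.941
vertex -0.032 -1.997 -1.179
vertex 0.96 -1.61 0.066
endloop
endfacet
facet normal -0.455 -0.680 0.574
outer loop
vertex 0.96 -1.61 0.066
vertex -0.032 -1.997 -1.179
vertex 1.171 -1.952 -0.172
endloop
endfacet
facet normal 0.767 0.027 0.641
outer loop
vertex 0.96 -1.61 0.066
vertex 1.171 -1.952 -0.172
vertex 1.322 -1.397 -0.376
endloop
endfacet
facet normal -0.766 -0.030 -0.642
outer loop
vertex -0.032 -1.997 -1.179
vertex 0.118 -1.443 -1.384
vertex 0.268 -2.014 -1.536
endloop
endfacet
facet normal -0.001 -0.999 0.046
outer loop
vertex -0.032 -1.997 -1.179
vertex 0.268 -2.014 -1.536
vertex 1.171 -1.952 -0.172
endloop
endfacet
facet normal 0.000 -0.999 0.045
outer loop
vertex 1.171 -1.952 -0.172
vertex 0.268 -2.014 -1.536
vertex 1.471 -1.968 -0.529
endloop
endfacet
facet normal 0.766 0.028 0.642
outer loop
vertex 1.171 -1.952 -0.172
vertex 1.471 -1.968 -0.529
vertex 1.322 -1.397 -0.376
endloop
endfacet
facet normal -0.766 -0.030 -0.642
outer loop
vertex 0.268 -2.014 -1.536
vertex 0.118 -1.443 -1.384
vertex 0.48 -1.696 -1.804
endloop
endfacet
facet normal 0.454 -0.731 -0.509
outer loop
vertex 0.268 -2.014 -1.536
vertex 0.48 -1.696 -1.804
vertex 1.471 -1.968 -0.529
endloop
endfacet
facet normal 0.453 -0.733 -0.508
outer loop
vertex 1.471 -1.968 -0.529
vertex 0.48 -1.696 -1.804
vertex 1.683 -1.651 -0.797
endloop
endfacet
facet normal 0.767 0.029 0.641
outer loop
vertex 1.471 -1.968 -0.529
vertex 1.683 -1.651 -0.797
vertex 1.322 -1.397 -0.376
endloop
endfacet

endsolid


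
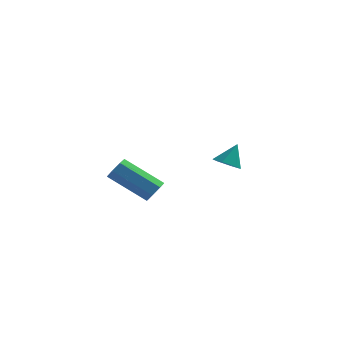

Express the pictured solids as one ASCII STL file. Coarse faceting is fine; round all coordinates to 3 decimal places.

solid 
facet normal 0.824 -0.165 -0.542
outer loop
vertex -2.775 -3.75 1.363
vertex -3.002 -3.445 0.925
vertex -2.675 -3.257 1.365
endloop
endfacet
facet normal 0.531 -0.111 0.840
outer loop
vertex -2.775 -3.75 1.363
vertex -2.675 -3.257 1.365
vertex -4.431 -3.419 2.453
endloop
endfacet
facet normal 0.531 -0.111 0.840
outer loop
vertex -4.431 -3.419 2.453
vertex -2.675 -3.257 1.365
vertex -4.331 -2.926 2.455
endloop
endfacet
facet normal -0.824 0.165 0.542
outer loop
vertex -4.431 -3.419 2.453
vertex -4.331 -2.926 2.455
vertex -4.658 -3.115 2.015
endloop
endfacet
facet normal 0.824 -0.165 -0.542
outer loop
vertex -2.675 -3.257 1.365
vertex -3.002 -3.445 0.925
vertex -2.821 -2.906 1.036
endloop
endfacet
facet normal 0.486 0.697 0.527
outer loop
vertex -2.675 -3.257 1.365
vertex -2.821 -2.906 1.036
vertex -4.331 -2.926 2.455
endloop
endfacet
facet normal 0.486 0.697 0.527
outer loop
vertex -4.331 -2.926 2.455
vertex -2.821 -2.906 1.036
vertex -4.477 -2.575 2.126
endloop
endfacet
facet normal -0.824 0.165 0.542
outer loop
vertex -4.331 -2.926 2.455
vertex -4.477 -2.575 2.126
vertex -4.658 -3.115 2.015
endloop
endfacet
facet normal 0.824 -0.165 -0.542
outer loop
vertex -2.821 -2.906 1.036
vertex -3.002 -3.445 0.925
vertex -3.104 -2.961 0.623
endloop
endfacet
facet normal 0.076 0.980 -0.182
outer loop
vertex -2.821 -2.906 1.036
vertex -3.104 -2.961 0.623
vertex -4.477 -2.575 2.126
endloop
endfacet
facet normal 0.076 0.980 -0.182
outer loop
vertex -4.477 -2.575 2.126
vertex -3.104 -2.961 0.623
vertex -4.76 -2.63 1.713
endloop
endfacet
facet normal -0.824 0.165 0.543
outer loop
vertex -4.477 -2.575 2.126
vertex -4.76 -2.63 1.713
vertex -4.658 -3.115 2.015
endloop
endfacet
facet normal 0.824 -0.165 -0.543
outer loop
vertex -3.104 -2.961 0.623
vertex -3.002 -3.445 0.925
vertex -3.31 -3.381 0.438
endloop
endfacet
facet normal -0.392 0.525 -0.755
outer loop
vertex -3.104 -2.961 0.623
vertex -3.31 -3.381 0.438
vertex -4.76 -2.63 1.713
endloop
endfacet
facet normal -0.391 0.526 -0.755
outer loop
vertex -4.76 -2.63 1.713
vertex -3.31 -3.381 0.438
vertex -4.966 -3.05 1.527
endloop
endfacet
facet normal -0.824 0.164 0.542
outer loop
vertex -4.76 -2.63 1.713
vertex -4.966 -3.05 1.527
vertex -4.658 -3.115 2.015
endloop
endfacet
facet normal 0.824 -0.164 -0.543
outer loop
vertex -3.31 -3.381 0.438
vertex -3.002 -3.445 0.925
vertex -3.284 -3.85 0.619
endloop
endfacet
facet normal -0.564 -0.324 -0.759
outer loop
vertex -3.31 -3.381 0.438
vertex -3.284 -3.85 0.619
vertex -4.966 -3.05 1.527
endloop
endfacet
facet normal -0.564 -0.326 -0.759
outer loop
vertex -4.966 -3.05 1.527
vertex -3.284 -3.85 0.619
vertex -4.94 -3.519 1.709
endloop
endfacet
facet normal -0.824 0.165 0.542
outer loop
vertex -4.966 -3.05 1.527
vertex -4.94 -3.519 1.709
vertex -4.658 -3.115 2.015
endloop
endfacet
facet normal 0.824 -0.165 -0.542
outer loop
vertex -3.284 -3.85 0.619
vertex -3.002 -3.445 0.925
vertex -3.046 -4.014 1.031
endloop
endfacet
facet normal -0.312 -0.931 -0.191
outer loop
vertex -3.284 -3.85 0.619
vertex -3.046 -4.014 1.031
vertex -4.94 -3.519 1.709
endloop
endfacet
facet normal -0.312 -0.931 -0.191
outer loop
vertex -4.94 -3.519 1.709
vertex -3.046 -4.014 1.031
vertex -4.702 -3.683 2.121
endloop
endfacet
facet normal -0.824 0.165 0.542
outer loop
vertex -4.94 -3.519 1.709
vertex -4.702 -3.683 2.121
vertex -4.658 -3.115 2.015
endloop
endfacet
facet normal 0.824 -0.165 -0.542
outer loop
vertex -3.046 -4.014 1.031
vertex -3.002 -3.445 0.925
vertex -2.775 -3.75 1.363
endloop
endfacet
facet normal 0.176 -0.835 0.521
outer loop
vertex -3.046 -4.014 1.031
vertex -2.775 -3.75 1.363
vertex -4.702 -3.683 2.121
endloop
endfacet
facet normal 0.176 -0.835 0.521
outer loop
vertex -4.702 -3.683 2.121
vertex -2.775 -3.75 1.363
vertex -4.431 -3.419 2.453
endloop
endfacet
facet normal -0.824 0.165 0.542
outer loop
vertex -4.702 -3.683 2.121
vertex -4.431 -3.419 2.453
vertex -4.658 -3.115 2.015
endloop
endfacet
facet normal -0.335 -0.469 -0.817
outer loop
vertex -0.326 1.904 -0.042
vertex -0.789 2.381 -0.126
vertex -0.185 2.445 -0.41
endloop
endfacet
facet normal 0.972 -0.114 0.204
outer loop
vertex -0.326 1.904 -0.042
vertex -0.185 2.445 -0.41
vertex -0.391 2.939 0.846
endloop
endfacet
facet normal -0.334 -0.470 -0.817
outer loop
vertex -0.185 2.445 -0.41
vertex -0.789 2.381 -0.126
vertex -0.648 2.922 -0.495
endloop
endfacet
facet normal 0.723 0.675 -0.147
outer loop
vertex -0.185 2.445 -0.41
vertex -0.648 2.922 -0.495
vertex -0.391 2.939 0.846
endloop
endfacet
facet normal -0.335 -0.470 -0.817
outer loop
vertex -0.648 2.922 -0.495
vertex -0.789 2.381 -0.126
vertex -1.251 2.858 -0.211
endloop
endfacet
facet normal -0.102 0.995 0.007
outer loop
vertex -0.648 2.922 -0.495
vertex -1.251 2.858 -0.211
vertex -0.391 2.939 0.846
endloop
endfacet
facet normal -0.334 -0.469 -0.818
outer loop
vertex -1.251 2.858 -0.211
vertex -0.789 2.381 -0.126
vertex -1.392 2.317 0.157
endloop
endfacet
facet normal -0.679 0.526 0.512
outer loop
vertex -1.251 2.858 -0.211
vertex -1.392 2.317 0.157
vertex -0.391 2.939 0.846
endloop
endfacet
facet normal -0.334 -0.468 -0.818
outer loop
vertex -1.392 2.317 0.157
vertex -0.789 2.381 -0.126
vertex -0.93 1.839 0.242
endloop
endfacet
facet normal -0.431 -0.263 0.863
outer loop
vertex -1.392 2.317 0.157
vertex -0.93 1.839 0.242
vertex -0.391 2.939 0.846
endloop
endfacet
facet normal -0.334 -0.468 -0.818
outer loop
vertex -0.93 1.839 0.242
vertex -0.789 2.381 -0.126
vertex -0.326 1.904 -0.042
endloop
endfacet
facet normal 0.396 -0.583 0.709
outer loop
vertex -0.93 1.839 0.242
vertex -0.326 1.904 -0.042
vertex -0.391 2.939 0.846
endloop
endfacet

endsolid


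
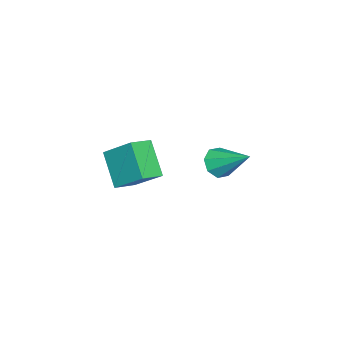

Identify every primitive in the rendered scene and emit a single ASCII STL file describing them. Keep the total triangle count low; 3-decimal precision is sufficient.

solid 
facet normal -0.208 -0.804 -0.557
outer loop
vertex -3.001 1.325 -1.211
vertex -3.596 1.792 -1.662
vertex -2.735 1.629 -1.749
endloop
endfacet
facet normal 0.911 -0.079 0.405
outer loop
vertex -3.001 1.325 -1.211
vertex -2.735 1.629 -1.749
vertex -3.144 3.528 -0.458
endloop
endfacet
facet normal -0.208 -0.804 -0.557
outer loop
vertex -2.735 1.629 -1.749
vertex -3.596 1.792 -1.662
vertex -2.973 2.029 -2.237
endloop
endfacet
facet normal 0.927 0.326 -0.185
outer loop
vertex -2.735 1.629 -1.749
vertex -2.973 2.029 -2.237
vertex -3.144 3.528 -0.458
endloop
endfacet
facet normal -0.208 -0.804 -0.557
outer loop
vertex -2.973 2.029 -2.237
vertex -3.596 1.792 -1.662
vertex -3.576 2.289 -2.387
endloop
endfacet
facet normal 0.442 0.706 -0.553
outer loop
vertex -2.973 2.029 -2.237
vertex -3.576 2.289 -2.387
vertex -3.144 3.528 -0.458
endloop
endfacet
facet normal -0.209 -0.804 -0.557
outer loop
vertex -3.576 2.289 -2.387
vertex -3.596 1.792 -1.662
vertex -4.19 2.259 -2.113
endloop
endfacet
facet normal -0.256 0.838 -0.481
outer loop
vertex -3.576 2.289 -2.387
vertex -4.19 2.259 -2.113
vertex -3.144 3.528 -0.458
endloop
endfacet
facet normal -0.209 -0.804 -0.557
outer loop
vertex -4.19 2.259 -2.113
vertex -3.596 1.792 -1.662
vertex -4.456 1.955 -1.574
endloop
endfacet
facet normal -0.763 0.646 -0.013
outer loop
vertex -4.19 2.259 -2.113
vertex -4.456 1.955 -1.574
vertex -3.144 3.528 -0.458
endloop
endfacet
facet normal -0.209 -0.804 -0.557
outer loop
vertex -4.456 1.955 -1.574
vertex -3.596 1.792 -1.662
vertex -4.218 1.555 -1.086
endloop
endfacet
facet normal -0.780 0.241 0.578
outer loop
vertex -4.456 1.955 -1.574
vertex -4.218 1.555 -1.086
vertex -3.144 3.528 -0.458
endloop
endfacet
facet normal -0.210 -0.804 -0.557
outer loop
vertex -4.218 1.555 -1.086
vertex -3.596 1.792 -1.662
vertex -3.616 1.294 -0.936
endloop
endfacet
facet normal -0.296 -0.140 0.945
outer loop
vertex -4.218 1.555 -1.086
vertex -3.616 1.294 -0.936
vertex -3.144 3.528 -0.458
endloop
endfacet
facet normal -0.209 -0.804 -0.557
outer loop
vertex -3.616 1.294 -0.936
vertex -3.596 1.792 -1.662
vertex -3.001 1.325 -1.211
endloop
endfacet
facet normal 0.404 -0.272 0.873
outer loop
vertex -3.616 1.294 -0.936
vertex -3.001 1.325 -1.211
vertex -3.144 3.528 -0.458
endloop
endfacet
facet normal -0.878 0.401 -0.263
outer loop
vertex -4.4 -2.063 -1.712
vertex -3.433 -0.972 -3.278
vertex -4.744 -3.708 -3.07
endloop
endfacet
facet normal -0.451 -0.510 0.732
outer loop
vertex -3.647 -4.208 -2.742
vertex -4.4 -2.063 -1.712
vertex -4.744 -3.708 -3.07
endloop
endfacet
facet normal -0.878 0.401 -0.263
outer loop
vertex -4.744 -3.708 -3.07
vertex -3.433 -0.972 -3.278
vertex -3.777 -2.616 -4.636
endloop
endfacet
facet normal -0.159 -0.761 -0.629
outer loop
vertex -3.777 -2.616 -4.636
vertex -3.647 -4.208 -2.742
vertex -4.744 -3.708 -3.07
endloop
endfacet
facet normal 0.159 0.761 0.629
outer loop
vertex -4.4 -2.063 -1.712
vertex -2.336 -1.472 -2.95
vertex -3.433 -0.972 -3.278
endloop
endfacet
facet normal -0.452 -0.510 0.732
outer loop
vertex -3.303 -2.564 -1.384
vertex -4.4 -2.063 -1.712
vertex -3.647 -4.208 -2.742
endloop
endfacet
facet normal 0.159 0.761 0.629
outer loop
vertex -3.303 -2.564 -1.384
vertex -2.336 -1.472 -2.95
vertex -4.4 -2.063 -1.712
endloop
endfacet
facet normal 0.451 0.510 -0.732
outer loop
vertex -3.433 -0.972 -3.278
vertex -2.336 -1.472 -2.95
vertex -3.777 -2.616 -4.636
endloop
endfacet
facet normal -0.160 -0.761 -0.629
outer loop
vertex -2.68 -3.117 -4.308
vertex -3.647 -4.208 -2.742
vertex -3.777 -2.616 -4.636
endloop
endfacet
facet normal 0.452 0.510 -0.732
outer loop
vertex -3.777 -2.616 -4.636
vertex -2.336 -1.472 -2.95
vertex -2.68 -3.117 -4.308
endloop
endfacet
facet normal 0.878 -0.401 0.263
outer loop
vertex -2.68 -3.117 -4.308
vertex -3.303 -2.564 -1.384
vertex -3.647 -4.208 -2.742
endloop
endfacet
facet normal 0.878 -0.400 0.263
outer loop
vertex -2.336 -1.472 -2.95
vertex -3.303 -2.564 -1.384
vertex -2.68 -3.117 -4.308
endloop
endfacet

endsolid


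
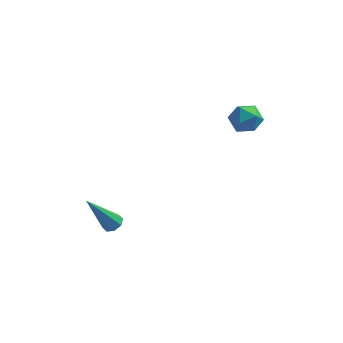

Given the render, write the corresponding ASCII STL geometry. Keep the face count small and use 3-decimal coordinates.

solid 
facet normal 0.441 0.270 -0.856
outer loop
vertex -1.073 1.334 -4.109
vertex -1.493 1.564 -4.253
vertex -1.084 1.7 -3.999
endloop
endfacet
facet normal 0.784 -0.157 0.600
outer loop
vertex -1.073 1.334 -4.109
vertex -1.084 1.7 -3.999
vertex -2.447 0.976 -2.407
endloop
endfacet
facet normal 0.441 0.272 -0.855
outer loop
vertex -1.084 1.7 -3.999
vertex -1.493 1.564 -4.253
vertex -1.335 1.987 -4.037
endloop
endfacet
facet normal 0.507 0.533 0.677
outer loop
vertex -1.084 1.7 -3.999
vertex -1.335 1.987 -4.037
vertex -2.447 0.976 -2.407
endloop
endfacet
facet normal 0.441 0.272 -0.855
outer loop
vertex -1.335 1.987 -4.037
vertex -1.493 1.564 -4.253
vertex -1.678 2.025 -4.202
endloop
endfacet
facet normal -0.124 0.879 0.460
outer loop
vertex -1.335 1.987 -4.037
vertex -1.678 2.025 -4.202
vertex -2.447 0.976 -2.407
endloop
endfacet
facet normal 0.442 0.272 -0.855
outer loop
vertex -1.678 2.025 -4.202
vertex -1.493 1.564 -4.253
vertex -1.913 1.794 -4.397
endloop
endfacet
facet normal -0.732 0.676 0.081
outer loop
vertex -1.678 2.025 -4.202
vertex -1.913 1.794 -4.397
vertex -2.447 0.976 -2.407
endloop
endfacet
facet normal 0.443 0.274 -0.854
outer loop
vertex -1.913 1.794 -4.397
vertex -1.493 1.564 -4.253
vertex -1.901 1.428 -4.508
endloop
endfacet
facet normal -0.969 0.042 -0.243
outer loop
vertex -1.913 1.794 -4.397
vertex -1.901 1.428 -4.508
vertex -2.447 0.976 -2.407
endloop
endfacet
facet normal 0.443 0.272 -0.854
outer loop
vertex -1.901 1.428 -4.508
vertex -1.493 1.564 -4.253
vertex -1.65 1.141 -4.469
endloop
endfacet
facet normal -0.691 -0.648 -0.319
outer loop
vertex -1.901 1.428 -4.508
vertex -1.65 1.141 -4.469
vertex -2.447 0.976 -2.407
endloop
endfacet
facet normal 0.441 0.273 -0.855
outer loop
vertex -1.65 1.141 -4.469
vertex -1.493 1.564 -4.253
vertex -1.307 1.103 -4.304
endloop
endfacet
facet normal -0.061 -0.993 -0.103
outer loop
vertex -1.65 1.141 -4.469
vertex -1.307 1.103 -4.304
vertex -2.447 0.976 -2.407
endloop
endfacet
facet normal 0.442 0.273 -0.854
outer loop
vertex -1.307 1.103 -4.304
vertex -1.493 1.564 -4.253
vertex -1.073 1.334 -4.109
endloop
endfacet
facet normal 0.548 -0.789 0.277
outer loop
vertex -1.307 1.103 -4.304
vertex -1.073 1.334 -4.109
vertex -2.447 0.976 -2.407
endloop
endfacet
facet normal 0.312 0.052 0.949
outer loop
vertex 3.966 4.198 2.225
vertex 3.438 3.649 2.429
vertex 4.163 3.435 2.202
endloop
endfacet
facet normal 0.843 0.203 0.498
outer loop
vertex 3.966 4.198 2.225
vertex 4.163 3.435 2.202
vertex 4.389 3.918 1.622
endloop
endfacet
facet normal 0.644 0.759 0.099
outer loop
vertex 3.966 4.198 2.225
vertex 4.389 3.918 1.622
vertex 3.805 4.431 1.489
endloop
endfacet
facet normal -0.012 0.953 0.304
outer loop
vertex 3.966 4.198 2.225
vertex 3.805 4.431 1.489
vertex 3.217 4.264 1.988
endloop
endfacet
facet normal -0.217 0.516 0.829
outer loop
vertex 3.966 4.198 2.225
vertex 3.217 4.264 1.988
vertex 3.438 3.649 2.429
endloop
endfacet
facet normal 0.931 -0.358 0.065
outer loop
vertex 4.389 3.918 1.622
vertex 4.163 3.435 2.202
vertex 4.123 3.196 1.452
endloop
endfacet
facet normal 0.071 -0.602 0.795
outer loop
vertex 4.163 3.435 2.202
vertex 3.438 3.649 2.429
vertex 3.535 3.029 1.951
endloop
endfacet
facet normal -0.786 0.148 0.600
outer loop
vertex 3.438 3.649 2.429
vertex 3.217 4.264 1.988
vertex 2.951 3.542 1.818
endloop
endfacet
facet normal -0.454 0.856 -0.248
outer loop
vertex 3.217 4.264 1.988
vertex 3.805 4.431 1.489
vertex 3.177 4.025 1.238
endloop
endfacet
facet normal 0.608 0.542 -0.580
outer loop
vertex 3.805 4.431 1.489
vertex 4.389 3.918 1.622
vertex 3.902 3.811 1.011
endloop
endfacet
facet normal 0.012 -0.953 -0.304
outer loop
vertex 3.374 3.262 1.215
vertex 4.123 3.196 1.452
vertex 3.535 3.029 1.951
endloop
endfacet
facet normal -0.644 -0.759 -0.099
outer loop
vertex 3.374 3.262 1.215
vertex 3.535 3.029 1.951
vertex 2.951 3.542 1.818
endloop
endfacet
facet normal -0.843 -0.203 -0.498
outer loop
vertex 3.374 3.262 1.215
vertex 2.951 3.542 1.818
vertex 3.177 4.025 1.238
endloop
endfacet
facet normal -0.312 -0.052 -0.949
outer loop
vertex 3.374 3.262 1.215
vertex 3.177 4.025 1.238
vertex 3.902 3.811 1.011
endloop
endfacet
facet normal 0.217 -0.516 -0.829
outer loop
vertex 3.374 3.262 1.215
vertex 3.902 3.811 1.011
vertex 4.123 3.196 1.452
endloop
endfacet
facet normal 0.454 -0.856 0.248
outer loop
vertex 3.535 3.029 1.951
vertex 4.123 3.196 1.452
vertex 4.163 3.435 2.202
endloop
endfacet
facet normal -0.608 -0.542 0.580
outer loop
vertex 2.951 3.542 1.818
vertex 3.535 3.029 1.951
vertex 3.438 3.649 2.429
endloop
endfacet
facet normal -0.931 0.358 -0.065
outer loop
vertex 3.177 4.025 1.238
vertex 2.951 3.542 1.818
vertex 3.217 4.264 1.988
endloop
endfacet
facet normal -0.071 0.602 -0.795
outer loop
vertex 3.902 3.811 1.011
vertex 3.177 4.025 1.238
vertex 3.805 4.431 1.489
endloop
endfacet
facet normal 0.786 -0.148 -0.600
outer loop
vertex 4.123 3.196 1.452
vertex 3.902 3.811 1.011
vertex 4.389 3.918 1.622
endloop
endfacet

endsolid


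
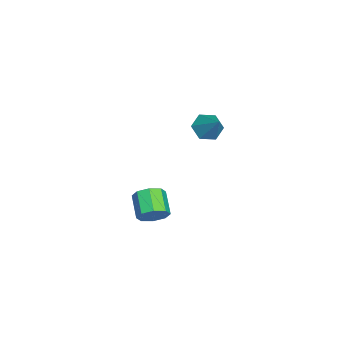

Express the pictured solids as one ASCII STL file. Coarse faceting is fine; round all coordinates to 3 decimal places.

solid 
facet normal 0.812 0.280 -0.512
outer loop
vertex -2.314 -3.085 -3.459
vertex -2.784 -3.178 -4.256
vertex -2.643 -2.484 -3.653
endloop
endfacet
facet normal 0.356 0.458 0.815
outer loop
vertex -2.314 -3.085 -3.459
vertex -2.643 -2.484 -3.653
vertex -3.606 -3.529 -2.646
endloop
endfacet
facet normal 0.355 0.458 0.815
outer loop
vertex -3.606 -3.529 -2.646
vertex -2.643 -2.484 -3.653
vertex -3.935 -2.929 -2.84
endloop
endfacet
facet normal -0.812 -0.280 0.511
outer loop
vertex -3.606 -3.529 -2.646
vertex -3.935 -2.929 -2.84
vertex -4.076 -3.622 -3.444
endloop
endfacet
facet normal 0.813 0.279 -0.511
outer loop
vertex -2.643 -2.484 -3.653
vertex -2.784 -3.178 -4.256
vertex -3.054 -2.29 -4.201
endloop
endfacet
facet normal -0.076 0.921 0.383
outer loop
vertex -2.643 -2.484 -3.653
vertex -3.054 -2.29 -4.201
vertex -3.935 -2.929 -2.84
endloop
endfacet
facet normal -0.075 0.920 0.384
outer loop
vertex -3.935 -2.929 -2.84
vertex -3.054 -2.29 -4.201
vertex -4.346 -2.734 -3.388
endloop
endfacet
facet normal -0.813 -0.279 0.510
outer loop
vertex -3.935 -2.929 -2.84
vertex -4.346 -2.734 -3.388
vertex -4.076 -3.622 -3.444
endloop
endfacet
facet normal 0.813 0.279 -0.511
outer loop
vertex -3.054 -2.29 -4.201
vertex -2.784 -3.178 -4.256
vertex -3.307 -2.615 -4.781
endloop
endfacet
facet normal -0.461 0.845 -0.272
outer loop
vertex -3.054 -2.29 -4.201
vertex -3.307 -2.615 -4.781
vertex -4.346 -2.734 -3.388
endloop
endfacet
facet normal -0.462 0.844 -0.273
outer loop
vertex -4.346 -2.734 -3.388
vertex -3.307 -2.615 -4.781
vertex -4.599 -3.06 -3.968
endloop
endfacet
facet normal -0.813 -0.279 0.511
outer loop
vertex -4.346 -2.734 -3.388
vertex -4.599 -3.06 -3.968
vertex -4.076 -3.622 -3.444
endloop
endfacet
facet normal 0.813 0.278 -0.511
outer loop
vertex -3.307 -2.615 -4.781
vertex -2.784 -3.178 -4.256
vertex -3.254 -3.271 -5.054
endloop
endfacet
facet normal -0.578 0.273 -0.769
outer loop
vertex -3.307 -2.615 -4.781
vertex -3.254 -3.271 -5.054
vertex -4.599 -3.06 -3.968
endloop
endfacet
facet normal -0.578 0.274 -0.769
outer loop
vertex -4.599 -3.06 -3.968
vertex -3.254 -3.271 -5.054
vertex -4.546 -3.715 -4.241
endloop
endfacet
facet normal -0.813 -0.279 0.512
outer loop
vertex -4.599 -3.06 -3.968
vertex -4.546 -3.715 -4.241
vertex -4.076 -3.622 -3.444
endloop
endfacet
facet normal 0.812 0.280 -0.511
outer loop
vertex -3.254 -3.271 -5.054
vertex -2.784 -3.178 -4.256
vertex -2.925 -3.871 -4.86
endloop
endfacet
facet normal -0.355 -0.458 -0.815
outer loop
vertex -3.254 -3.271 -5.054
vertex -2.925 -3.871 -4.86
vertex -4.546 -3.715 -4.241
endloop
endfacet
facet normal -0.355 -0.458 -0.815
outer loop
vertex -4.546 -3.715 -4.241
vertex -2.925 -3.871 -4.86
vertex -4.217 -4.316 -4.047
endloop
endfacet
facet normal -0.812 -0.280 0.512
outer loop
vertex -4.546 -3.715 -4.241
vertex -4.217 -4.316 -4.047
vertex -4.076 -3.622 -3.444
endloop
endfacet
facet normal 0.813 0.279 -0.510
outer loop
vertex -2.925 -3.871 -4.86
vertex -2.784 -3.178 -4.256
vertex -2.514 -4.066 -4.312
endloop
endfacet
facet normal 0.075 -0.920 -0.384
outer loop
vertex -2.925 -3.871 -4.86
vertex -2.514 -4.066 -4.312
vertex -4.217 -4.316 -4.047
endloop
endfacet
facet normal 0.076 -0.921 -0.383
outer loop
vertex -4.217 -4.316 -4.047
vertex -2.514 -4.066 -4.312
vertex -3.806 -4.51 -3.499
endloop
endfacet
facet normal -0.813 -0.279 0.511
outer loop
vertex -4.217 -4.316 -4.047
vertex -3.806 -4.51 -3.499
vertex -4.076 -3.622 -3.444
endloop
endfacet
facet normal 0.813 0.279 -0.511
outer loop
vertex -2.514 -4.066 -4.312
vertex -2.784 -3.178 -4.256
vertex -2.261 -3.74 -3.732
endloop
endfacet
facet normal 0.462 -0.844 0.273
outer loop
vertex -2.514 -4.066 -4.312
vertex -2.261 -3.74 -3.732
vertex -3.806 -4.51 -3.499
endloop
endfacet
facet normal 0.462 -0.844 0.272
outer loop
vertex -3.806 -4.51 -3.499
vertex -2.261 -3.74 -3.732
vertex -3.553 -4.185 -2.919
endloop
endfacet
facet normal -0.813 -0.279 0.511
outer loop
vertex -3.806 -4.51 -3.499
vertex -3.553 -4.185 -2.919
vertex -4.076 -3.622 -3.444
endloop
endfacet
facet normal 0.813 0.279 -0.512
outer loop
vertex -2.261 -3.74 -3.732
vertex -2.784 -3.178 -4.256
vertex -2.314 -3.085 -3.459
endloop
endfacet
facet normal 0.578 -0.274 0.769
outer loop
vertex -2.261 -3.74 -3.732
vertex -2.314 -3.085 -3.459
vertex -3.553 -4.185 -2.919
endloop
endfacet
facet normal 0.578 -0.273 0.769
outer loop
vertex -3.553 -4.185 -2.919
vertex -2.314 -3.085 -3.459
vertex -3.606 -3.529 -2.646
endloop
endfacet
facet normal -0.813 -0.278 0.511
outer loop
vertex -3.553 -4.185 -2.919
vertex -3.606 -3.529 -2.646
vertex -4.076 -3.622 -3.444
endloop
endfacet
facet normal -0.613 -0.409 -0.676
outer loop
vertex -3.186 0.087 1.98
vertex -3.579 -0.407 2.636
vertex -3.904 0.418 2.431
endloop
endfacet
facet normal 0.286 0.931 -0.228
outer loop
vertex -3.186 0.087 1.98
vertex -3.904 0.418 2.431
vertex -2.481 0.327 3.844
endloop
endfacet
facet normal -0.613 -0.409 -0.676
outer loop
vertex -3.904 0.418 2.431
vertex -3.579 -0.407 2.636
vertex -4.297 -0.075 3.086
endloop
endfacet
facet normal -0.358 0.836 0.415
outer loop
vertex -3.904 0.418 2.431
vertex -4.297 -0.075 3.086
vertex -2.481 0.327 3.844
endloop
endfacet
facet normal -0.613 -0.411 -0.675
outer loop
vertex -4.297 -0.075 3.086
vertex -3.579 -0.407 2.636
vertex -3.971 -0.9 3.292
endloop
endfacet
facet normal -0.398 0.071 0.915
outer loop
vertex -4.297 -0.075 3.086
vertex -3.971 -0.9 3.292
vertex -2.481 0.327 3.844
endloop
endfacet
facet normal -0.614 -0.410 -0.675
outer loop
vertex -3.971 -0.9 3.292
vertex -3.579 -0.407 2.636
vertex -3.254 -1.231 2.841
endloop
endfacet
facet normal 0.208 -0.600 0.772
outer loop
vertex -3.971 -0.9 3.292
vertex -3.254 -1.231 2.841
vertex -2.481 0.327 3.844
endloop
endfacet
facet normal -0.613 -0.410 -0.675
outer loop
vertex -3.254 -1.231 2.841
vertex -3.579 -0.407 2.636
vertex -2.861 -0.738 2.185
endloop
endfacet
facet normal 0.852 -0.507 0.130
outer loop
vertex -3.254 -1.231 2.841
vertex -2.861 -0.738 2.185
vertex -2.481 0.327 3.844
endloop
endfacet
facet normal -0.613 -0.409 -0.676
outer loop
vertex -2.861 -0.738 2.185
vertex -3.579 -0.407 2.636
vertex -3.186 0.087 1.98
endloop
endfacet
facet normal 0.892 0.259 -0.371
outer loop
vertex -2.861 -0.738 2.185
vertex -3.186 0.087 1.98
vertex -2.481 0.327 3.844
endloop
endfacet

endsolid


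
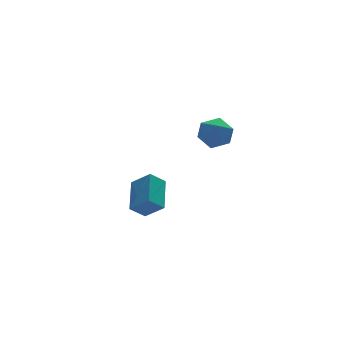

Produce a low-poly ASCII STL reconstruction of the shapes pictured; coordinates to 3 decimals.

solid 
facet normal -0.500 0.580 -0.643
outer loop
vertex -0.93 3.493 -2.567
vertex -0.216 4.804 -1.939
vertex -0.274 3.414 -3.148
endloop
endfacet
facet normal -0.441 -0.810 -0.388
outer loop
vertex 0.276 2.776 -2.441
vertex -0.93 3.493 -2.567
vertex -0.274 3.414 -3.148
endloop
endfacet
facet normal -0.499 0.580 -0.643
outer loop
vertex -0.274 3.414 -3.148
vertex -0.216 4.804 -1.939
vertex 0.441 4.725 -2.52
endloop
endfacet
facet normal 0.745 -0.090 -0.661
outer loop
vertex 0.441 4.725 -2.52
vertex 0.276 2.776 -2.441
vertex -0.274 3.414 -3.148
endloop
endfacet
facet normal -0.745 0.089 0.661
outer loop
vertex -0.93 3.493 -2.567
vertex 0.334 4.166 -1.232
vertex -0.216 4.804 -1.939
endloop
endfacet
facet normal -0.441 -0.809 -0.388
outer loop
vertex -0.381 2.855 -1.86
vertex -0.93 3.493 -2.567
vertex 0.276 2.776 -2.441
endloop
endfacet
facet normal -0.746 0.090 0.660
outer loop
vertex -0.381 2.855 -1.86
vertex 0.334 4.166 -1.232
vertex -0.93 3.493 -2.567
endloop
endfacet
facet normal 0.440 0.810 0.388
outer loop
vertex -0.216 4.804 -1.939
vertex 0.334 4.166 -1.232
vertex 0.441 4.725 -2.52
endloop
endfacet
facet normal 0.746 -0.090 -0.660
outer loop
vertex 0.99 4.087 -1.813
vertex 0.276 2.776 -2.441
vertex 0.441 4.725 -2.52
endloop
endfacet
facet normal 0.441 0.809 0.388
outer loop
vertex 0.441 4.725 -2.52
vertex 0.334 4.166 -1.232
vertex 0.99 4.087 -1.813
endloop
endfacet
facet normal 0.499 -0.580 0.643
outer loop
vertex 0.99 4.087 -1.813
vertex -0.381 2.855 -1.86
vertex 0.276 2.776 -2.441
endloop
endfacet
facet normal 0.500 -0.580 0.643
outer loop
vertex 0.334 4.166 -1.232
vertex -0.381 2.855 -1.86
vertex 0.99 4.087 -1.813
endloop
endfacet
facet normal -0.947 0.277 0.162
outer loop
vertex 0.793 0.943 2.544
vertex 0.656 0.259 2.914
vertex 0.909 0.885 3.322
endloop
endfacet
facet normal -0.516 0.845 0.140
outer loop
vertex 0.793 0.943 2.544
vertex 0.909 0.885 3.322
vertex 1.427 1.275 2.874
endloop
endfacet
facet normal -0.188 0.849 -0.494
outer loop
vertex 0.793 0.943 2.544
vertex 1.427 1.275 2.874
vertex 1.494 0.891 2.188
endloop
endfacet
facet normal -0.418 0.283 -0.864
outer loop
vertex 0.793 0.943 2.544
vertex 1.494 0.891 2.188
vertex 1.017 0.263 2.213
endloop
endfacet
facet normal -0.887 -0.070 -0.457
outer loop
vertex 0.793 0.943 2.544
vertex 1.017 0.263 2.213
vertex 0.656 0.259 2.914
endloop
endfacet
facet normal -0.017 0.764 0.645
outer loop
vertex 1.427 1.275 2.874
vertex 0.909 0.885 3.322
vertex 1.683 0.797 3.447
endloop
endfacet
facet normal -0.716 -0.154 0.681
outer loop
vertex 0.909 0.885 3.322
vertex 0.656 0.259 2.914
vertex 1.206 0.169 3.472
endloop
endfacet
facet normal -0.618 -0.717 -0.322
outer loop
vertex 0.656 0.259 2.914
vertex 1.017 0.263 2.213
vertex 1.273 -0.215 2.786
endloop
endfacet
facet normal 0.141 -0.146 -0.979
outer loop
vertex 1.017 0.263 2.213
vertex 1.494 0.891 2.188
vertex 1.791 0.175 2.338
endloop
endfacet
facet normal 0.512 0.770 -0.381
outer loop
vertex 1.494 0.891 2.188
vertex 1.427 1.275 2.874
vertex 2.044 0.801 2.746
endloop
endfacet
facet normal 0.418 -0.283 0.864
outer loop
vertex 1.907 0.117 3.116
vertex 1.683 0.797 3.447
vertex 1.206 0.169 3.472
endloop
endfacet
facet normal 0.188 -0.849 0.494
outer loop
vertex 1.907 0.117 3.116
vertex 1.206 0.169 3.472
vertex 1.273 -0.215 2.786
endloop
endfacet
facet normal 0.516 -0.845 -0.140
outer loop
vertex 1.907 0.117 3.116
vertex 1.273 -0.215 2.786
vertex 1.791 0.175 2.338
endloop
endfacet
facet normal 0.947 -0.277 -0.162
outer loop
vertex 1.907 0.117 3.116
vertex 1.791 0.175 2.338
vertex 2.044 0.801 2.746
endloop
endfacet
facet normal 0.887 0.070 0.457
outer loop
vertex 1.907 0.117 3.116
vertex 2.044 0.801 2.746
vertex 1.683 0.797 3.447
endloop
endfacet
facet normal -0.141 0.146 0.979
outer loop
vertex 1.206 0.169 3.472
vertex 1.683 0.797 3.447
vertex 0.909 0.885 3.322
endloop
endfacet
facet normal -0.512 -0.770 0.381
outer loop
vertex 1.273 -0.215 2.786
vertex 1.206 0.169 3.472
vertex 0.656 0.259 2.914
endloop
endfacet
facet normal 0.017 -0.764 -0.645
outer loop
vertex 1.791 0.175 2.338
vertex 1.273 -0.215 2.786
vertex 1.017 0.263 2.213
endloop
endfacet
facet normal 0.716 0.154 -0.681
outer loop
vertex 2.044 0.801 2.746
vertex 1.791 0.175 2.338
vertex 1.494 0.891 2.188
endloop
endfacet
facet normal 0.618 0.717 0.322
outer loop
vertex 1.683 0.797 3.447
vertex 2.044 0.801 2.746
vertex 1.427 1.275 2.874
endloop
endfacet

endsolid


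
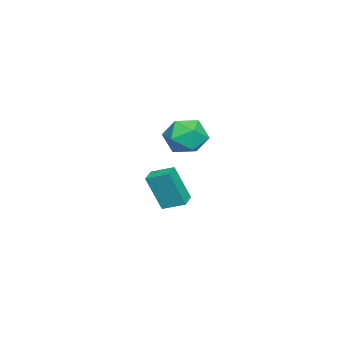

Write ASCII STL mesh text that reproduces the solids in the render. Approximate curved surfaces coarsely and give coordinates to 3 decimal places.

solid 
facet normal -0.401 -0.208 0.892
outer loop
vertex 2.271 -0.219 4.573
vertex 1.953 -1.219 4.197
vertex 2.952 -1.095 4.675
endloop
endfacet
facet normal 0.157 0.234 0.960
outer loop
vertex 2.271 -0.219 4.573
vertex 2.952 -1.095 4.675
vertex 3.361 -0.105 4.367
endloop
endfacet
facet normal 0.023 0.819 0.574
outer loop
vertex 2.271 -0.219 4.573
vertex 3.361 -0.105 4.367
vertex 2.614 0.383 3.7
endloop
endfacet
facet normal -0.618 0.740 0.267
outer loop
vertex 2.271 -0.219 4.573
vertex 2.614 0.383 3.7
vertex 1.744 -0.305 3.594
endloop
endfacet
facet normal -0.879 0.105 0.464
outer loop
vertex 2.271 -0.219 4.573
vertex 1.744 -0.305 3.594
vertex 1.953 -1.219 4.197
endloop
endfacet
facet normal 0.727 -0.089 0.680
outer loop
vertex 3.361 -0.105 4.367
vertex 2.952 -1.095 4.675
vertex 3.716 -1.035 3.866
endloop
endfacet
facet normal -0.174 -0.802 0.571
outer loop
vertex 2.952 -1.095 4.675
vertex 1.953 -1.219 4.197
vertex 2.846 -1.723 3.76
endloop
endfacet
facet normal -0.947 -0.296 -0.121
outer loop
vertex 1.953 -1.219 4.197
vertex 1.744 -0.305 3.594
vertex 2.099 -1.235 3.093
endloop
endfacet
facet normal -0.523 0.730 -0.440
outer loop
vertex 1.744 -0.305 3.594
vertex 2.614 0.383 3.7
vertex 2.508 -0.245 2.785
endloop
endfacet
facet normal 0.511 0.858 0.055
outer loop
vertex 2.614 0.383 3.7
vertex 3.361 -0.105 4.367
vertex 3.507 -0.121 3.263
endloop
endfacet
facet normal 0.618 -0.740 -0.267
outer loop
vertex 3.189 -1.121 2.887
vertex 3.716 -1.035 3.866
vertex 2.846 -1.723 3.76
endloop
endfacet
facet normal -0.023 -0.819 -0.574
outer loop
vertex 3.189 -1.121 2.887
vertex 2.846 -1.723 3.76
vertex 2.099 -1.235 3.093
endloop
endfacet
facet normal -0.157 -0.234 -0.960
outer loop
vertex 3.189 -1.121 2.887
vertex 2.099 -1.235 3.093
vertex 2.508 -0.245 2.785
endloop
endfacet
facet normal 0.401 0.208 -0.892
outer loop
vertex 3.189 -1.121 2.887
vertex 2.508 -0.245 2.785
vertex 3.507 -0.121 3.263
endloop
endfacet
facet normal 0.879 -0.105 -0.464
outer loop
vertex 3.189 -1.121 2.887
vertex 3.507 -0.121 3.263
vertex 3.716 -1.035 3.866
endloop
endfacet
facet normal 0.523 -0.730 0.440
outer loop
vertex 2.846 -1.723 3.76
vertex 3.716 -1.035 3.866
vertex 2.952 -1.095 4.675
endloop
endfacet
facet normal -0.511 -0.858 -0.055
outer loop
vertex 2.099 -1.235 3.093
vertex 2.846 -1.723 3.76
vertex 1.953 -1.219 4.197
endloop
endfacet
facet normal -0.727 0.089 -0.680
outer loop
vertex 2.508 -0.245 2.785
vertex 2.099 -1.235 3.093
vertex 1.744 -0.305 3.594
endloop
endfacet
facet normal 0.174 0.802 -0.571
outer loop
vertex 3.507 -0.121 3.263
vertex 2.508 -0.245 2.785
vertex 2.614 0.383 3.7
endloop
endfacet
facet normal 0.947 0.296 0.121
outer loop
vertex 3.716 -1.035 3.866
vertex 3.507 -0.121 3.263
vertex 3.361 -0.105 4.367
endloop
endfacet
facet normal -0.995 -0.027 0.098
outer loop
vertex -2.466 -3.958 -0.887
vertex -2.454 -2.78 -0.44
vertex -2.681 -3.205 -2.868
endloop
endfacet
facet normal -0.010 -0.935 -0.354
outer loop
vertex -1.746 -3.18 -2.96
vertex -2.466 -3.958 -0.887
vertex -2.681 -3.205 -2.868
endloop
endfacet
facet normal -0.995 -0.027 0.098
outer loop
vertex -2.681 -3.205 -2.868
vertex -2.454 -2.78 -0.44
vertex -2.669 -2.027 -2.421
endloop
endfacet
facet normal -0.101 0.354 -0.930
outer loop
vertex -2.669 -2.027 -2.421
vertex -1.746 -3.18 -2.96
vertex -2.681 -3.205 -2.868
endloop
endfacet
facet normal 0.101 -0.354 0.930
outer loop
vertex -2.466 -3.958 -0.887
vertex -1.519 -2.755 -0.532
vertex -2.454 -2.78 -0.44
endloop
endfacet
facet normal -0.010 -0.935 -0.354
outer loop
vertex -1.531 -3.933 -0.979
vertex -2.466 -3.958 -0.887
vertex -1.746 -3.18 -2.96
endloop
endfacet
facet normal 0.101 -0.354 0.930
outer loop
vertex -1.531 -3.933 -0.979
vertex -1.519 -2.755 -0.532
vertex -2.466 -3.958 -0.887
endloop
endfacet
facet normal 0.010 0.935 0.354
outer loop
vertex -2.454 -2.78 -0.44
vertex -1.519 -2.755 -0.532
vertex -2.669 -2.027 -2.421
endloop
endfacet
facet normal -0.101 0.354 -0.930
outer loop
vertex -1.734 -2.002 -2.513
vertex -1.746 -3.18 -2.96
vertex -2.669 -2.027 -2.421
endloop
endfacet
facet normal 0.010 0.935 0.354
outer loop
vertex -2.669 -2.027 -2.421
vertex -1.519 -2.755 -0.532
vertex -1.734 -2.002 -2.513
endloop
endfacet
facet normal 0.995 0.027 -0.098
outer loop
vertex -1.734 -2.002 -2.513
vertex -1.531 -3.933 -0.979
vertex -1.746 -3.18 -2.96
endloop
endfacet
facet normal 0.995 0.027 -0.098
outer loop
vertex -1.519 -2.755 -0.532
vertex -1.531 -3.933 -0.979
vertex -1.734 -2.002 -2.513
endloop
endfacet

endsolid
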